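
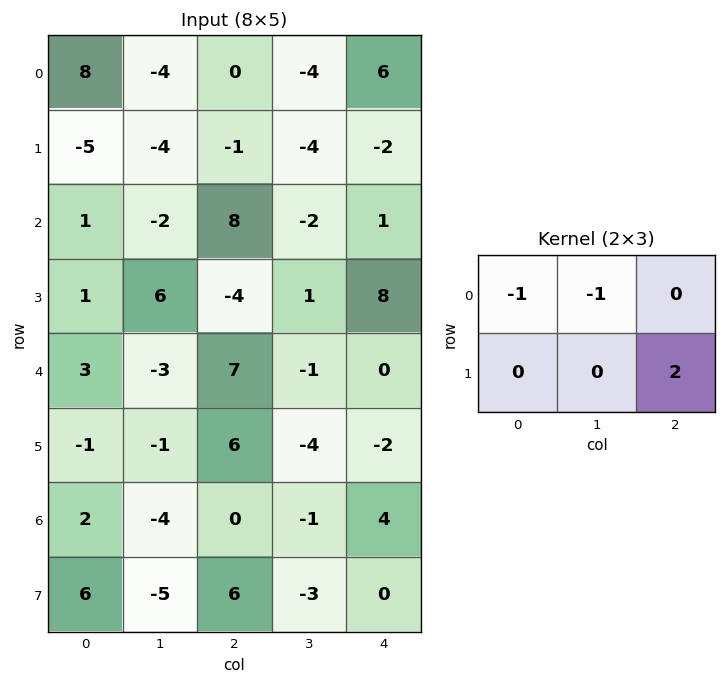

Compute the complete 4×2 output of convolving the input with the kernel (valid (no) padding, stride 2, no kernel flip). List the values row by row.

-6 0
-7 10
12 -10
14 1

Output[0,0]: The receptive field on the input at this output position is [8 -4 0 / -5 -4 -1]. Elementwise product with the kernel and sum: 8·-1 + -4·-1 + -1·2.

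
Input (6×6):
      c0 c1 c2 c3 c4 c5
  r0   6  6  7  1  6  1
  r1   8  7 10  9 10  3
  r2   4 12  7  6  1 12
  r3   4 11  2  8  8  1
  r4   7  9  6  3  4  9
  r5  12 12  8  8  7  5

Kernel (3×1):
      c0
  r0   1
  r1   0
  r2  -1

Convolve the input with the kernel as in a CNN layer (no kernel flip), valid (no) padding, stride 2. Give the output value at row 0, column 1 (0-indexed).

0

The receptive field on the input at this output position is [7 / 10 / 7]. Elementwise product with the kernel and sum: 7·1 + 7·-1.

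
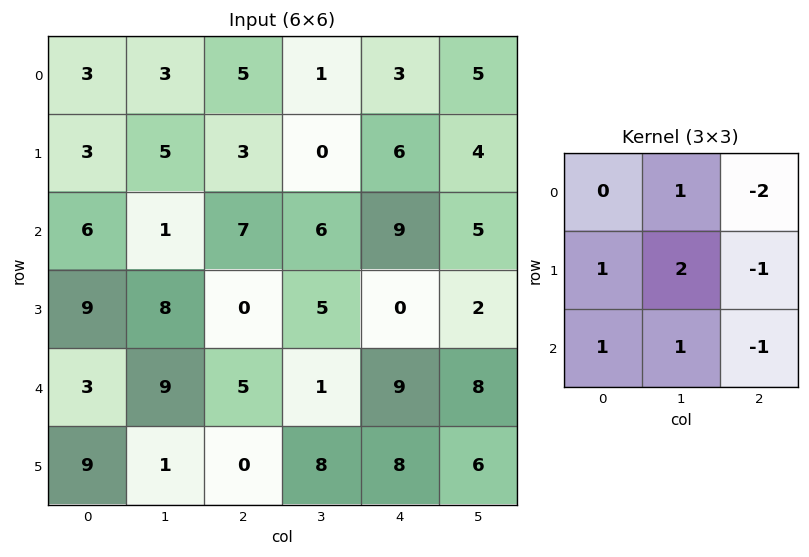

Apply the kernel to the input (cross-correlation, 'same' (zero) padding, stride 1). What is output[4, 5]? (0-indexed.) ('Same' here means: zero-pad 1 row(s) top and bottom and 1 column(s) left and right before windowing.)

41

The receptive field on the zero-padded input at this output position is [0 2 0 / 9 8 0 / 8 6 0]. Elementwise product with the kernel and sum: 2·1 + 0·-2 + 9·1 + 8·2 + 0·-1 + 8·1 + 6·1 + 0·-1.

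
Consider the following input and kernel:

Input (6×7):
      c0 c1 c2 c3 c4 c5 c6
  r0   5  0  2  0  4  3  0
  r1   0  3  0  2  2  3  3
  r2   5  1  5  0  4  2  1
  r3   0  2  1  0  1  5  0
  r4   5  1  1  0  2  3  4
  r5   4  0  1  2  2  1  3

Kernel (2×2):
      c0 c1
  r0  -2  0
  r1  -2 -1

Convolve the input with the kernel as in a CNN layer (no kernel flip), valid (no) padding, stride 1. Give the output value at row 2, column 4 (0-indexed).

-15

The receptive field on the input at this output position is [4 2 / 1 5]. Elementwise product with the kernel and sum: 4·-2 + 1·-2 + 5·-1.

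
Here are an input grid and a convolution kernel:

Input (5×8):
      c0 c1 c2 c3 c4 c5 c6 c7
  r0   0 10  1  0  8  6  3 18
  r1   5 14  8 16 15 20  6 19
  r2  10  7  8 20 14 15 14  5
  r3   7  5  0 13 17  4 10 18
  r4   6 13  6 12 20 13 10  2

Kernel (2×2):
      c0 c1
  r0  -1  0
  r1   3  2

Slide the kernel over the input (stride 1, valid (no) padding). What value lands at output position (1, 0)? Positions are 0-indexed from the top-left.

39

The receptive field on the input at this output position is [5 14 / 10 7]. Elementwise product with the kernel and sum: 5·-1 + 10·3 + 7·2.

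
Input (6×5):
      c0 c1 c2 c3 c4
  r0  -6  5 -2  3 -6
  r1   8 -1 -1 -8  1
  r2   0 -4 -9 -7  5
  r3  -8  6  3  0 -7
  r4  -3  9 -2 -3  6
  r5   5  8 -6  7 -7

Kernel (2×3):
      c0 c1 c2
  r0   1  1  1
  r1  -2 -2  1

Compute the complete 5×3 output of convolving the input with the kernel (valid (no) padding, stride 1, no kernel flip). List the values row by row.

-18 2 14
5 9 29
-6 -38 -24
-13 -8 12
-28 7 -8

Output[0,0]: The receptive field on the input at this output position is [-6 5 -2 / 8 -1 -1]. Elementwise product with the kernel and sum: -6·1 + 5·1 + -2·1 + 8·-2 + -1·-2 + -1·1.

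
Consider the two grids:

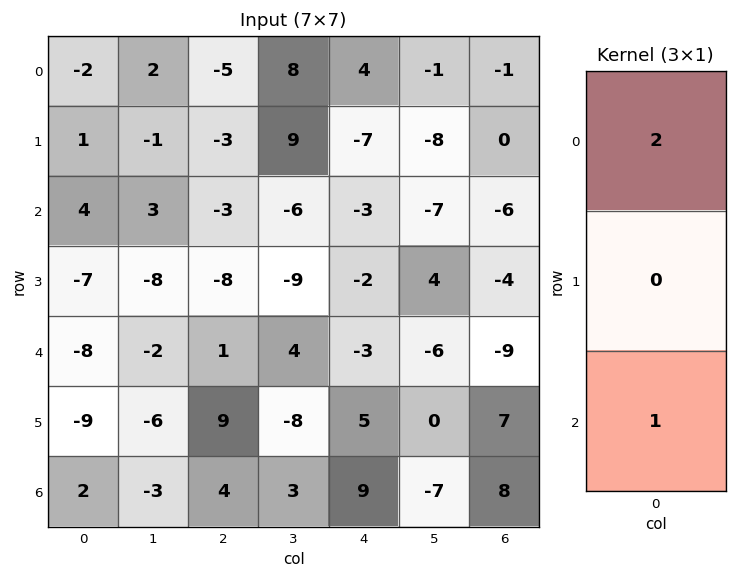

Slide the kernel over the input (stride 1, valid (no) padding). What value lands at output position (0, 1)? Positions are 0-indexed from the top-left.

The receptive field on the input at this output position is [2 / -1 / 3]. Elementwise product with the kernel and sum: 2·2 + 3·1.

7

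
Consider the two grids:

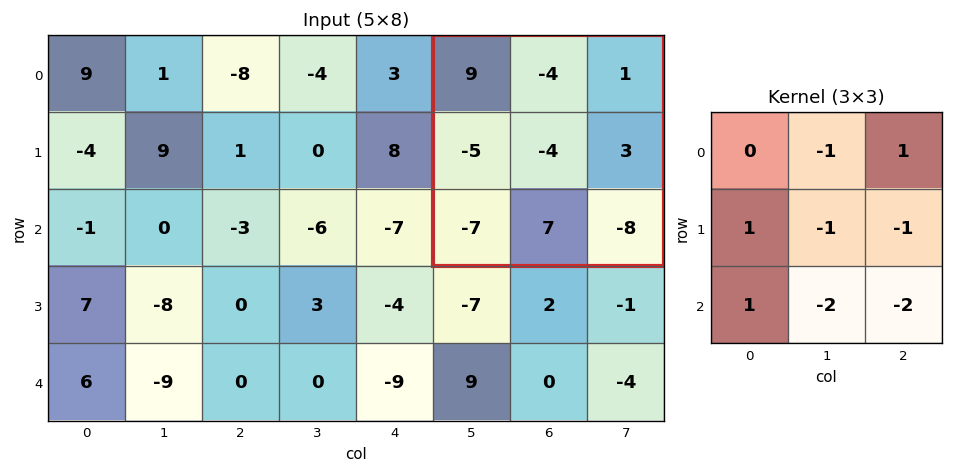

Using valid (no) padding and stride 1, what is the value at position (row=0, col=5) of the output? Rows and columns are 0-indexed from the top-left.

The receptive field on the input at this output position is [9 -4 1 / -5 -4 3 / -7 7 -8]. Elementwise product with the kernel and sum: -4·-1 + 1·1 + -5·1 + -4·-1 + 3·-1 + -7·1 + 7·-2 + -8·-2.

-4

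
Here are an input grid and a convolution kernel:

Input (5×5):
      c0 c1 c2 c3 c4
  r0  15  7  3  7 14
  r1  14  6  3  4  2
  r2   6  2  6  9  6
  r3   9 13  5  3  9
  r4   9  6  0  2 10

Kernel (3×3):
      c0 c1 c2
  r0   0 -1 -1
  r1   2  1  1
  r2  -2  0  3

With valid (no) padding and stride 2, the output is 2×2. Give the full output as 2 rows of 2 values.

Output[0,0]: The receptive field on the input at this output position is [15 7 3 / 14 6 3 / 6 2 6]. Elementwise product with the kernel and sum: 7·-1 + 3·-1 + 14·2 + 6·1 + 3·1 + 6·-2 + 6·3.

33 -3
10 37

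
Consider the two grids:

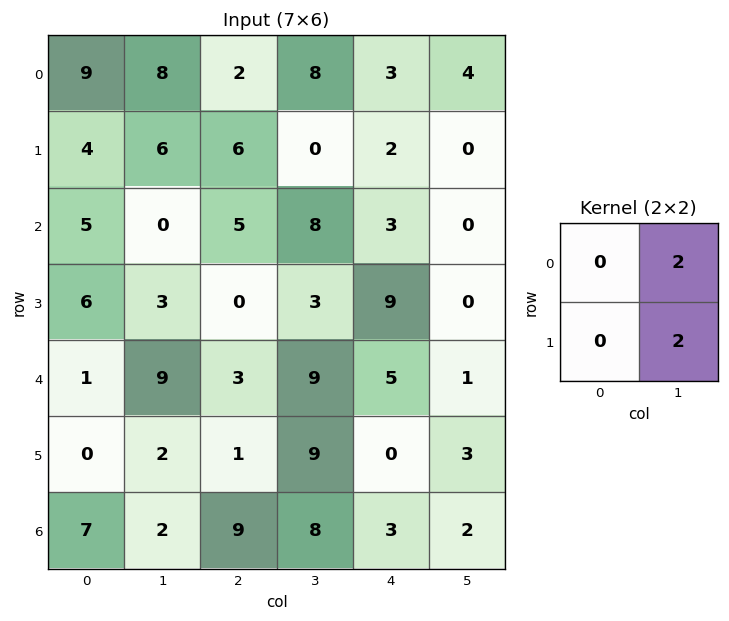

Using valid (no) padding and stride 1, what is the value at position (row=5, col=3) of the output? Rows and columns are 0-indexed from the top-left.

6

The receptive field on the input at this output position is [9 0 / 8 3]. Elementwise product with the kernel and sum: 0·2 + 3·2.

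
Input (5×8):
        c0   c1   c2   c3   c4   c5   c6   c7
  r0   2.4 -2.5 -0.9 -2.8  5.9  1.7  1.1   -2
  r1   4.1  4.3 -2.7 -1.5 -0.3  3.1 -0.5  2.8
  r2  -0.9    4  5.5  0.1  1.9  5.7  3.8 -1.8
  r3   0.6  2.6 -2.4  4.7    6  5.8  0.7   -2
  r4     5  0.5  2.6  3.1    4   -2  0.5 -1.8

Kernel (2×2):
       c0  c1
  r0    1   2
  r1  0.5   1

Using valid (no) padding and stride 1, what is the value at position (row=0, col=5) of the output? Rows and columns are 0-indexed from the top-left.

4.95

The receptive field on the input at this output position is [1.7 1.1 / 3.1 -0.5]. Elementwise product with the kernel and sum: 1.7·1 + 1.1·2 + 3.1·0.5 + -0.5·1.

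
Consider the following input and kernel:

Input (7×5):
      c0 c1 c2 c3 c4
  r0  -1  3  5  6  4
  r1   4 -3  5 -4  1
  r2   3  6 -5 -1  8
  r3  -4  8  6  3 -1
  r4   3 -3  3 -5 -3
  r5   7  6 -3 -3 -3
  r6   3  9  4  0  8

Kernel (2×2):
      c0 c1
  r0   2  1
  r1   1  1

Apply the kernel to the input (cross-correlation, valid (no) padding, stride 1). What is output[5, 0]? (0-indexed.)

32

The receptive field on the input at this output position is [7 6 / 3 9]. Elementwise product with the kernel and sum: 7·2 + 6·1 + 3·1 + 9·1.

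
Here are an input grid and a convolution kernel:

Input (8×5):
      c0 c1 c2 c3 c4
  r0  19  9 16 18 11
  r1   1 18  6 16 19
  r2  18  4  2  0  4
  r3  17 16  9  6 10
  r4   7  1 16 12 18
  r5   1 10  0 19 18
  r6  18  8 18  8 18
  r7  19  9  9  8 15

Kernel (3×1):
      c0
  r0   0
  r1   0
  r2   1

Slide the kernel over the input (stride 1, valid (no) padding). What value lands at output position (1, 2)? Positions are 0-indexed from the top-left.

The receptive field on the input at this output position is [6 / 2 / 9]. Elementwise product with the kernel and sum: 9·1.

9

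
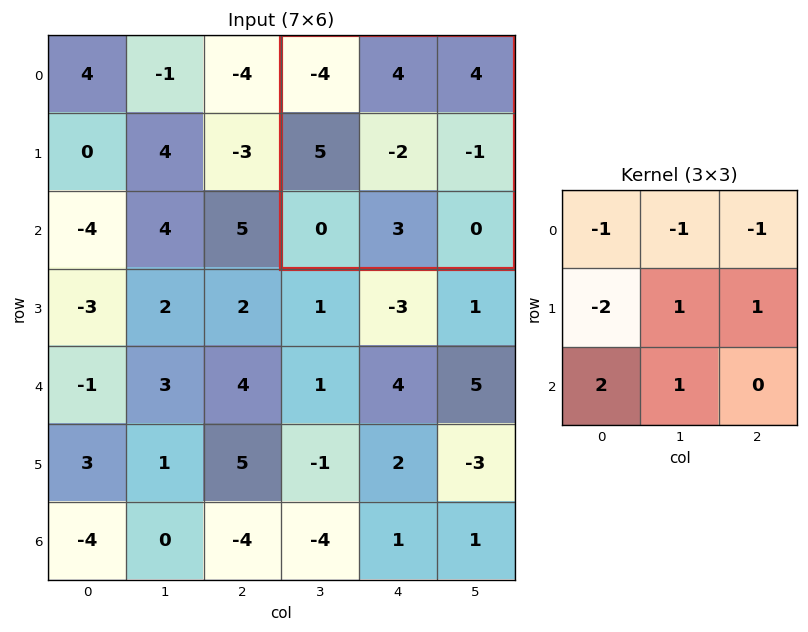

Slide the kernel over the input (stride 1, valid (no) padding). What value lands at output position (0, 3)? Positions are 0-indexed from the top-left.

-14

The receptive field on the input at this output position is [-4 4 4 / 5 -2 -1 / 0 3 0]. Elementwise product with the kernel and sum: -4·-1 + 4·-1 + 4·-1 + 5·-2 + -2·1 + -1·1 + 0·2 + 3·1.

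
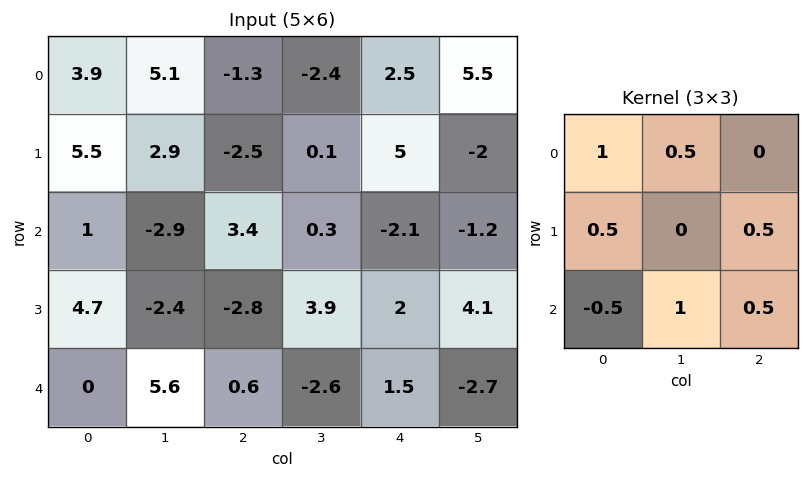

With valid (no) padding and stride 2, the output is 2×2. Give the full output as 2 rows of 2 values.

6.25 -3.7
6.4 1

Output[0,0]: The receptive field on the input at this output position is [3.9 5.1 -1.3 / 5.5 2.9 -2.5 / 1 -2.9 3.4]. Elementwise product with the kernel and sum: 3.9·1 + 5.1·0.5 + 5.5·0.5 + -2.5·0.5 + 1·-0.5 + -2.9·1 + 3.4·0.5.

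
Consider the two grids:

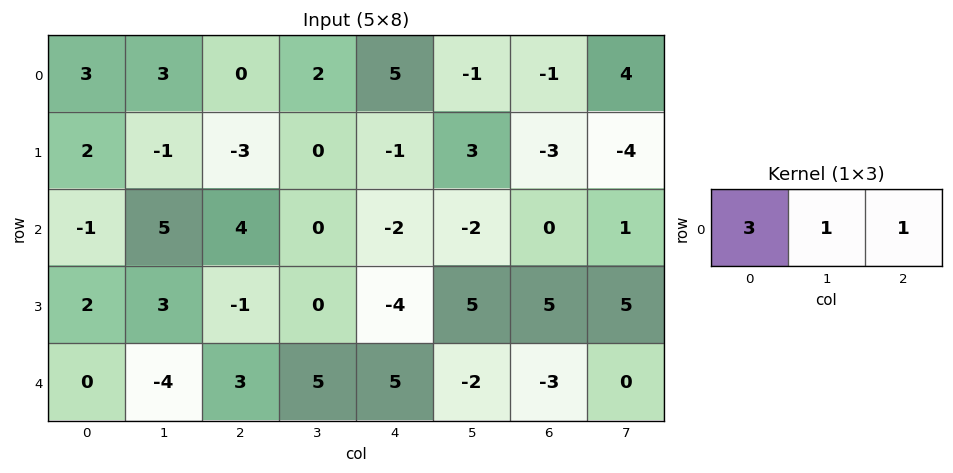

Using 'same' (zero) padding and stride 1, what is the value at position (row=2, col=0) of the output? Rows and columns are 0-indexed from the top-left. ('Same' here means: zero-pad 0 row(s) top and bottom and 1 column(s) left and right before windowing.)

4

The receptive field on the zero-padded input at this output position is [0 -1 5]. Elementwise product with the kernel and sum: 0·3 + -1·1 + 5·1.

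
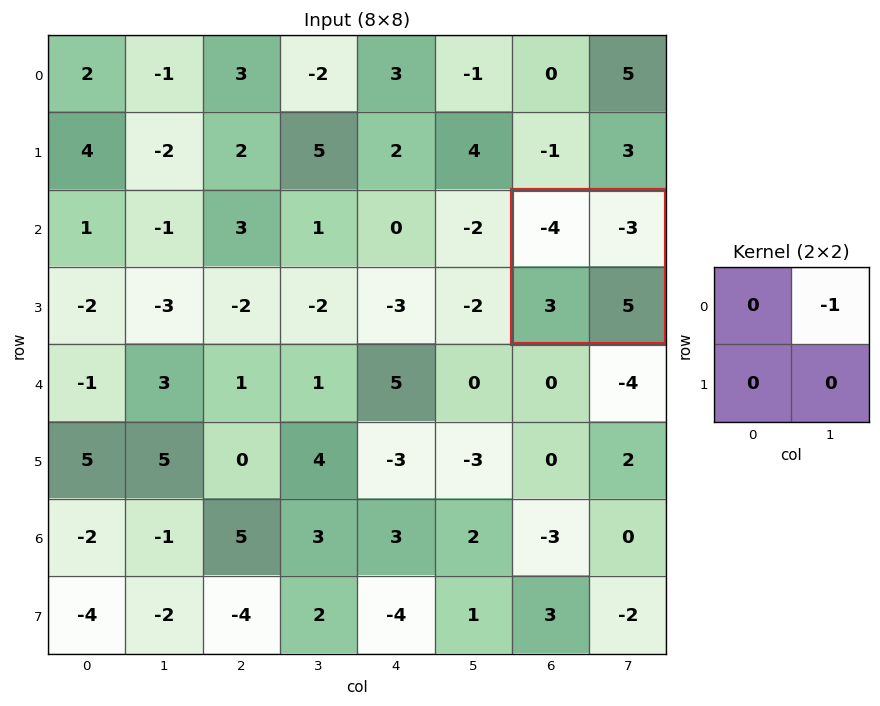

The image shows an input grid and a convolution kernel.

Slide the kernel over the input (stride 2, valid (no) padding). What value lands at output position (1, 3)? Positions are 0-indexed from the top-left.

3

The receptive field on the input at this output position is [-4 -3 / 3 5]. Elementwise product with the kernel and sum: -3·-1.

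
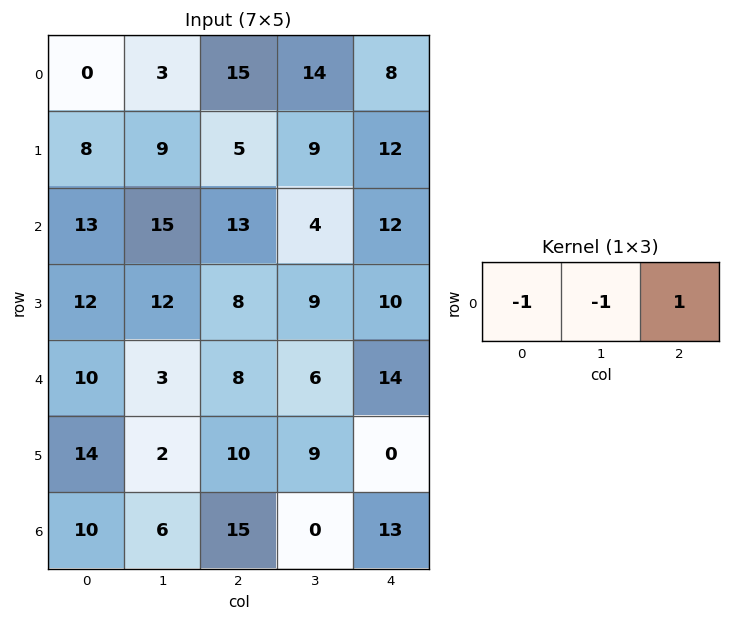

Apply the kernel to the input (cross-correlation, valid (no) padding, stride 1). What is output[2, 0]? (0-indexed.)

The receptive field on the input at this output position is [13 15 13]. Elementwise product with the kernel and sum: 13·-1 + 15·-1 + 13·1.

-15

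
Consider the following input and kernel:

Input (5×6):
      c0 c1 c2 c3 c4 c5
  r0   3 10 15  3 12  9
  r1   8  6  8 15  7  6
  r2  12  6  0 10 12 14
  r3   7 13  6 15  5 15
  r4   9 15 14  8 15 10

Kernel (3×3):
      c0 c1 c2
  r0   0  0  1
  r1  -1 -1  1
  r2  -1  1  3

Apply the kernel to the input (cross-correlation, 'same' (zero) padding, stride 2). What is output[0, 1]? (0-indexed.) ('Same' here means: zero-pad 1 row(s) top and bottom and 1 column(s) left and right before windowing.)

The receptive field on the zero-padded input at this output position is [0 0 0 / 10 15 3 / 6 8 15]. Elementwise product with the kernel and sum: 0·1 + 10·-1 + 15·-1 + 3·1 + 6·-1 + 8·1 + 15·3.

25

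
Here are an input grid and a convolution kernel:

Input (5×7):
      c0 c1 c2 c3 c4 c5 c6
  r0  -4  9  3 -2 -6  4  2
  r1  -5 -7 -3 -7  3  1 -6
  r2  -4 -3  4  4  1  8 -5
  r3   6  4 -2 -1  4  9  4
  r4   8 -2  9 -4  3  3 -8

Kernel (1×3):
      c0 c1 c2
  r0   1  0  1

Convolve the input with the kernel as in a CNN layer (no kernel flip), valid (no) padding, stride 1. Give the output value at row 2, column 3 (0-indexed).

The receptive field on the input at this output position is [4 1 8]. Elementwise product with the kernel and sum: 4·1 + 8·1.

12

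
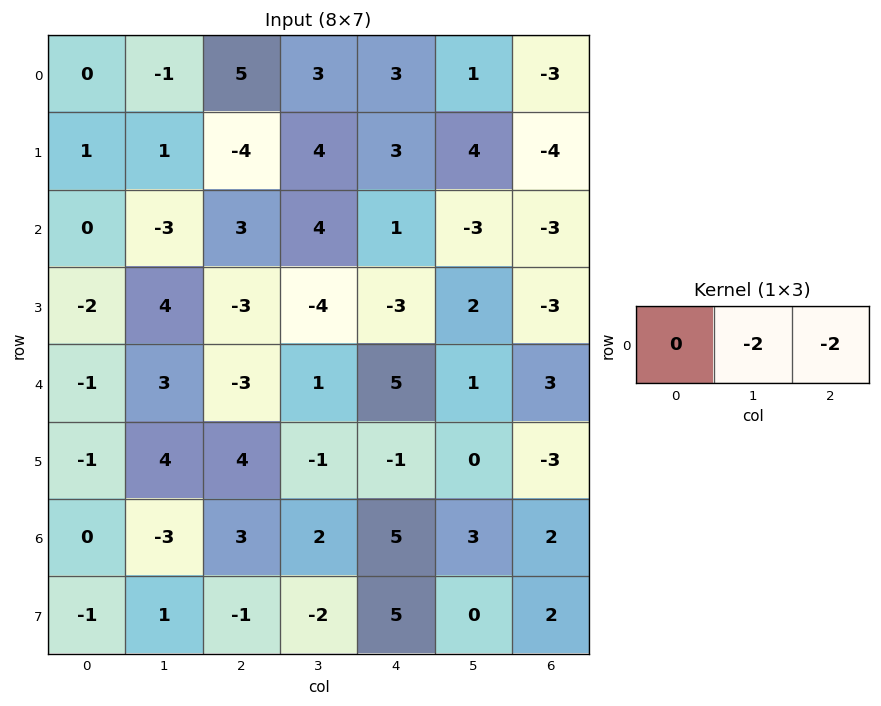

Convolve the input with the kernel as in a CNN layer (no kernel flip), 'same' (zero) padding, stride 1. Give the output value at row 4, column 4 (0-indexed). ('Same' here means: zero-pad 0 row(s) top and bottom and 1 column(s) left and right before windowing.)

-12

The receptive field on the zero-padded input at this output position is [1 5 1]. Elementwise product with the kernel and sum: 5·-2 + 1·-2.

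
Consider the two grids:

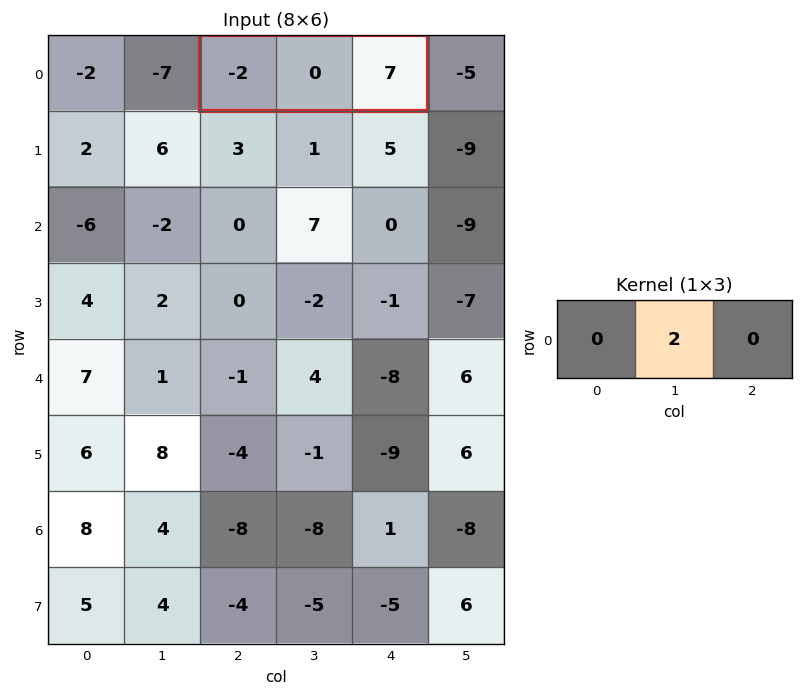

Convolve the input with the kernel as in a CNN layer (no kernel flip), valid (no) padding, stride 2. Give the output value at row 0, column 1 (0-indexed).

0

The receptive field on the input at this output position is [-2 0 7]. Elementwise product with the kernel and sum: 0·2.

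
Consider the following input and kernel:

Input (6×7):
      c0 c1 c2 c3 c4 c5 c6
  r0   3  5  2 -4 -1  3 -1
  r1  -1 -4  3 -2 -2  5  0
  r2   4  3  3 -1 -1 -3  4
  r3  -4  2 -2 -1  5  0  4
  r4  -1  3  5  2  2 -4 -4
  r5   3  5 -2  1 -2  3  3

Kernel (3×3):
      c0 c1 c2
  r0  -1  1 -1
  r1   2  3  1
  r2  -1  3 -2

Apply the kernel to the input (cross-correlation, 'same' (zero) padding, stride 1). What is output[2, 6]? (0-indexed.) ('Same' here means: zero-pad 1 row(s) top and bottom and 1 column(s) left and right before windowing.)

The receptive field on the zero-padded input at this output position is [5 0 0 / -3 4 0 / 0 4 0]. Elementwise product with the kernel and sum: 5·-1 + 0·1 + 0·-1 + -3·2 + 4·3 + 0·1 + 0·-1 + 4·3 + 0·-2.

13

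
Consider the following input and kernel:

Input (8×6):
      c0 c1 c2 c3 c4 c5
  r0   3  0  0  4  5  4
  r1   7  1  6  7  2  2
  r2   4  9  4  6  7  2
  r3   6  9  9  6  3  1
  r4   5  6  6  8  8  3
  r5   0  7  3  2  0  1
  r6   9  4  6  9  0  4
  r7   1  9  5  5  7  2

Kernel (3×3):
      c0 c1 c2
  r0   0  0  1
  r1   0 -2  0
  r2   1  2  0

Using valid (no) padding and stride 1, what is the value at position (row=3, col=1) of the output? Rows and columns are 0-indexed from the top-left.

The receptive field on the input at this output position is [9 9 6 / 6 6 8 / 7 3 2]. Elementwise product with the kernel and sum: 6·1 + 6·-2 + 7·1 + 3·2.

7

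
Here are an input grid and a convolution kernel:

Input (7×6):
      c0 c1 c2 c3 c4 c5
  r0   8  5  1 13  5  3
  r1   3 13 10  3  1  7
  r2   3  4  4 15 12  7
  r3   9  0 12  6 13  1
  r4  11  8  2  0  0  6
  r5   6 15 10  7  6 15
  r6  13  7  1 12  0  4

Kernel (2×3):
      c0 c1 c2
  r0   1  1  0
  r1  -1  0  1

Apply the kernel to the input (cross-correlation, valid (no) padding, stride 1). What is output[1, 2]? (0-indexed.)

21

The receptive field on the input at this output position is [10 3 1 / 4 15 12]. Elementwise product with the kernel and sum: 10·1 + 3·1 + 4·-1 + 12·1.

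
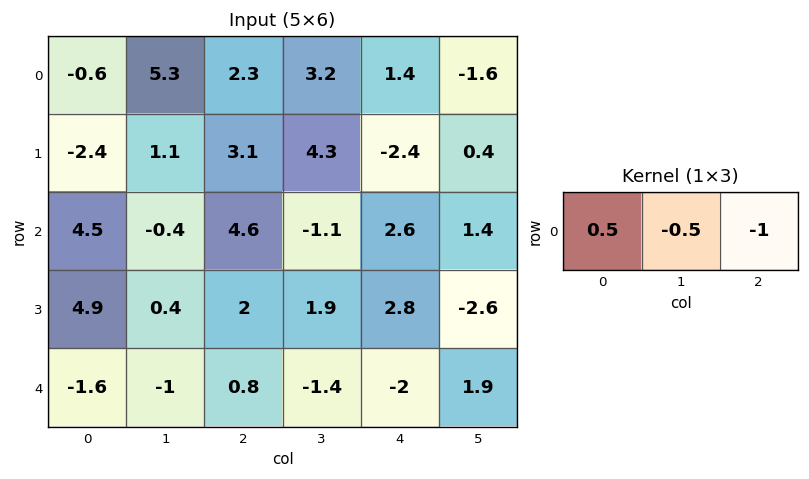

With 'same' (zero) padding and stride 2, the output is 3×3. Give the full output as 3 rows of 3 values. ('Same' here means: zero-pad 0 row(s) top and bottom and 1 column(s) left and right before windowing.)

Output[0,0]: The receptive field on the zero-padded input at this output position is [0 -0.6 5.3]. Elementwise product with the kernel and sum: 0·0.5 + -0.6·-0.5 + 5.3·-1.

-5 -1.7 2.5
-1.85 -1.4 -3.25
1.8 0.5 -1.6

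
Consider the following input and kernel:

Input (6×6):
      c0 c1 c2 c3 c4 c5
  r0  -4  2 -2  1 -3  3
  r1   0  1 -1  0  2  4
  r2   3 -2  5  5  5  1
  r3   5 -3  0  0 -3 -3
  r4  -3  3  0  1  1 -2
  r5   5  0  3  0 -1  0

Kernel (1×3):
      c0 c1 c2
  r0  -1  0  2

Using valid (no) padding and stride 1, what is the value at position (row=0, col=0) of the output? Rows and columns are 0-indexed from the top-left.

The receptive field on the input at this output position is [-4 2 -2]. Elementwise product with the kernel and sum: -4·-1 + -2·2.

0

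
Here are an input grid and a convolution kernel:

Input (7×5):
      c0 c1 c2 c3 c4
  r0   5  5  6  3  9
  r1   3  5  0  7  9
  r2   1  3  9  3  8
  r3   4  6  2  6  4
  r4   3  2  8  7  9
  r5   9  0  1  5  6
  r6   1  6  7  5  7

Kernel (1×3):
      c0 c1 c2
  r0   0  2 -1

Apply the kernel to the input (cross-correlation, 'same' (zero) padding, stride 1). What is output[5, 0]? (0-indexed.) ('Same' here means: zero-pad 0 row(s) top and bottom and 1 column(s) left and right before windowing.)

18

The receptive field on the zero-padded input at this output position is [0 9 0]. Elementwise product with the kernel and sum: 9·2 + 0·-1.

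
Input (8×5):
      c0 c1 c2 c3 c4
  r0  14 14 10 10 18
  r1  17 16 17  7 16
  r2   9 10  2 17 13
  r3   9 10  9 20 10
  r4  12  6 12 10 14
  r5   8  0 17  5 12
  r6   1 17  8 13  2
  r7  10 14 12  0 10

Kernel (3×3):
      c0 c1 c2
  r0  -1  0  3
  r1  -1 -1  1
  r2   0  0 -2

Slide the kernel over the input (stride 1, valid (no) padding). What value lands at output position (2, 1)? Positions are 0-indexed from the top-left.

22

The receptive field on the input at this output position is [10 2 17 / 10 9 20 / 6 12 10]. Elementwise product with the kernel and sum: 10·-1 + 17·3 + 10·-1 + 9·-1 + 20·1 + 10·-2.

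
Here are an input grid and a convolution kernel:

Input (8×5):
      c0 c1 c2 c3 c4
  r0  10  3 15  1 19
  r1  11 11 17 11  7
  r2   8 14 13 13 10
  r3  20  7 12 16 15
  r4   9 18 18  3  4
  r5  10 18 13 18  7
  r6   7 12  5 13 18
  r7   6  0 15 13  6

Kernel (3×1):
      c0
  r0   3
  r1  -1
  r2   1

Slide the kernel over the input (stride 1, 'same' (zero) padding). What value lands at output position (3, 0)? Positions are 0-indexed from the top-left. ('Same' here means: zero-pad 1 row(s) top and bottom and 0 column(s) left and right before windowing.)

The receptive field on the zero-padded input at this output position is [8 / 20 / 9]. Elementwise product with the kernel and sum: 8·3 + 20·-1 + 9·1.

13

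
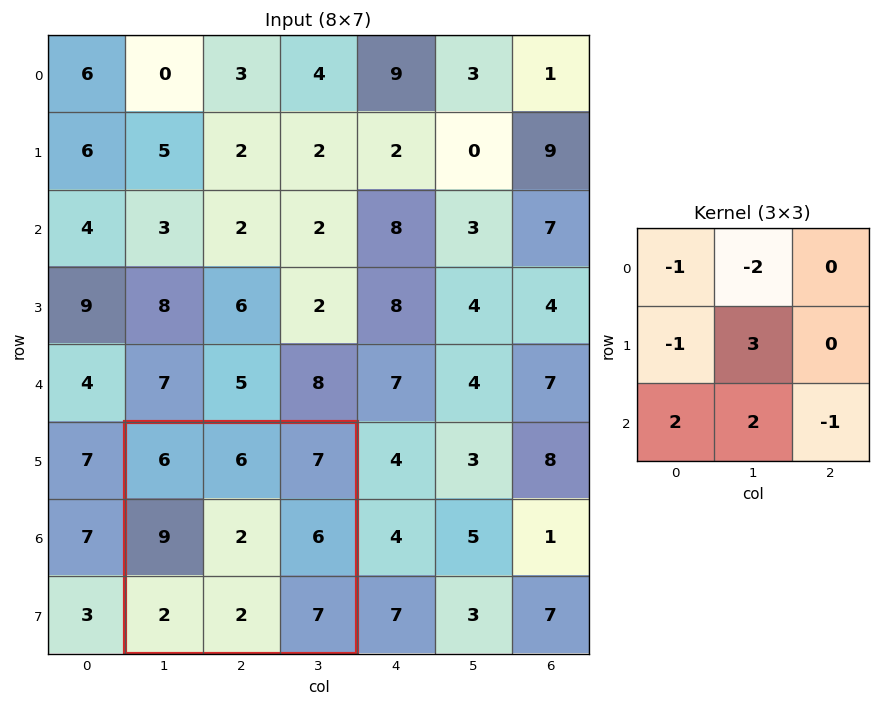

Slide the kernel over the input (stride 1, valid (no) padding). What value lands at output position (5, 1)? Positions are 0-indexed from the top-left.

-20

The receptive field on the input at this output position is [6 6 7 / 9 2 6 / 2 2 7]. Elementwise product with the kernel and sum: 6·-1 + 6·-2 + 9·-1 + 2·3 + 2·2 + 2·2 + 7·-1.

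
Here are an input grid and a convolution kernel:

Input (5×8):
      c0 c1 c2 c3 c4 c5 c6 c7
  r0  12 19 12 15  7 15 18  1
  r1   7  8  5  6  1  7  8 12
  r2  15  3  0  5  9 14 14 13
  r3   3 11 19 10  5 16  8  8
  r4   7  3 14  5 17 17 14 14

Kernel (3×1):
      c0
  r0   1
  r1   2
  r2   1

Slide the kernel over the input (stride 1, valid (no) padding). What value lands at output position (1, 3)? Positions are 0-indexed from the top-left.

26

The receptive field on the input at this output position is [6 / 5 / 10]. Elementwise product with the kernel and sum: 6·1 + 5·2 + 10·1.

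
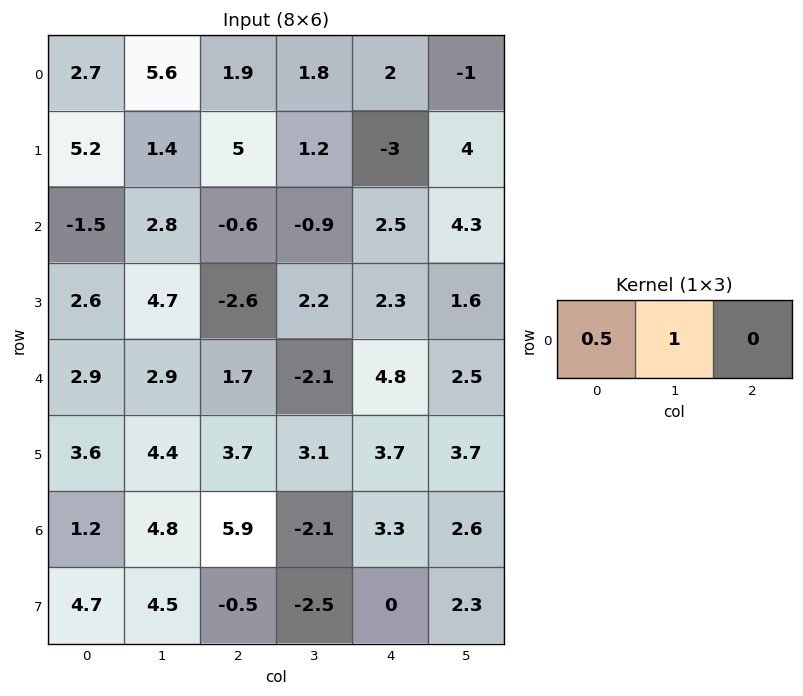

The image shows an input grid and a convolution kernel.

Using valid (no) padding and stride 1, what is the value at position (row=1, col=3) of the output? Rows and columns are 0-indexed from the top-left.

-2.4

The receptive field on the input at this output position is [1.2 -3 4]. Elementwise product with the kernel and sum: 1.2·0.5 + -3·1.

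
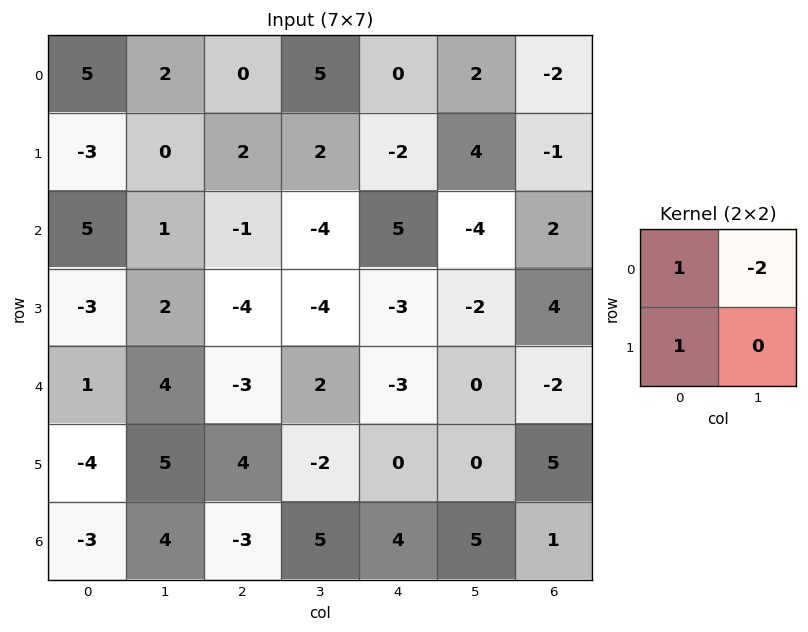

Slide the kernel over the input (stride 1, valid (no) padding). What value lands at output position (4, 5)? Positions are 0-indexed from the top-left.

The receptive field on the input at this output position is [0 -2 / 0 5]. Elementwise product with the kernel and sum: 0·1 + -2·-2 + 0·1.

4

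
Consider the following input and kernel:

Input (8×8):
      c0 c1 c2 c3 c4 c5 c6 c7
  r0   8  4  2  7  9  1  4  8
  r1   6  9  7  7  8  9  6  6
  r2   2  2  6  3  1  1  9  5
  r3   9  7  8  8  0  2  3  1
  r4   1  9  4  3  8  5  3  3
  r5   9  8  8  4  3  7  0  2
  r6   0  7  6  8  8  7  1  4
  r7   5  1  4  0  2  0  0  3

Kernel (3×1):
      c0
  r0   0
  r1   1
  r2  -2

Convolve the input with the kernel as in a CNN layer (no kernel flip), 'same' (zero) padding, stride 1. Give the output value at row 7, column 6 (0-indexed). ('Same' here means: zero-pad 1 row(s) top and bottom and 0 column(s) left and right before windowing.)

The receptive field on the zero-padded input at this output position is [1 / 0 / 0]. Elementwise product with the kernel and sum: 0·1 + 0·-2.

0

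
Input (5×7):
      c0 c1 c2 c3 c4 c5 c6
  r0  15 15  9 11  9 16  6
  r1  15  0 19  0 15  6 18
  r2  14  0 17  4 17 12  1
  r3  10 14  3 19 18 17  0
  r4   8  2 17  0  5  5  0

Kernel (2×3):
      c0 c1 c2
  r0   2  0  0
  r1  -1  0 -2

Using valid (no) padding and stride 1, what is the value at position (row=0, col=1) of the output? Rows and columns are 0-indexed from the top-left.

The receptive field on the input at this output position is [15 9 11 / 0 19 0]. Elementwise product with the kernel and sum: 15·2 + 0·-1 + 0·-2.

30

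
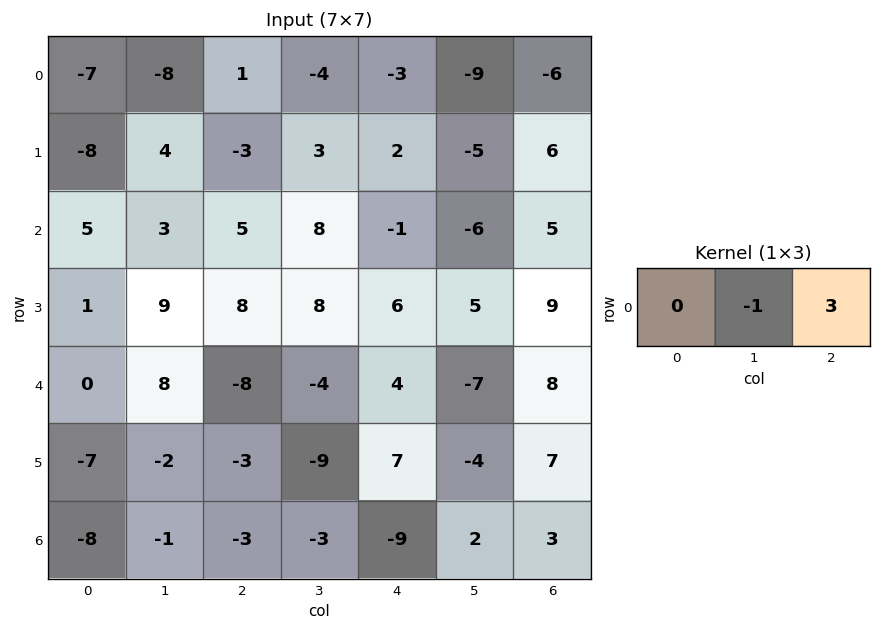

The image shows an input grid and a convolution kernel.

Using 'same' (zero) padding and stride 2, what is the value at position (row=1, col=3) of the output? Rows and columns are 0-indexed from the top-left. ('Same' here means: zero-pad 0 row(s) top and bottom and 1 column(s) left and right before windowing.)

-5

The receptive field on the zero-padded input at this output position is [-6 5 0]. Elementwise product with the kernel and sum: 5·-1 + 0·3.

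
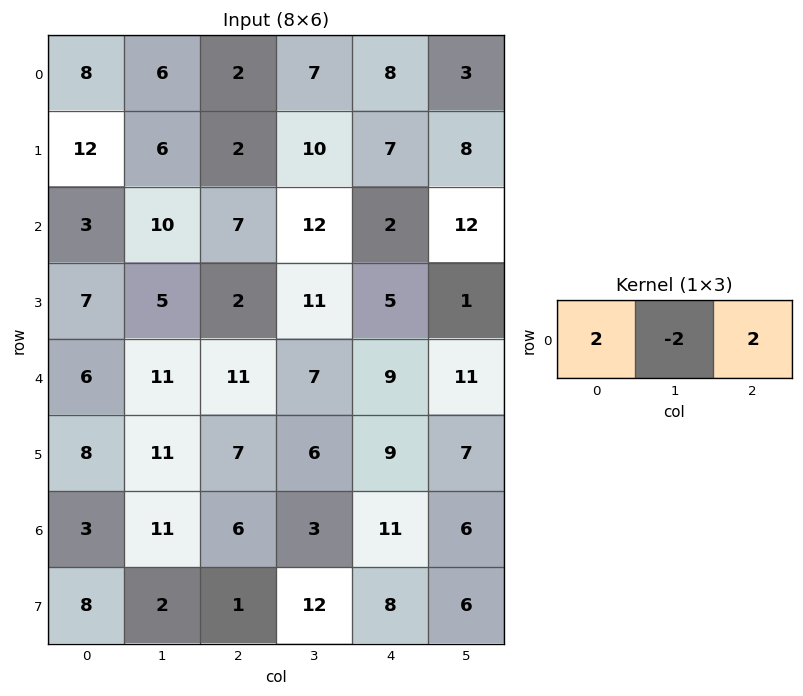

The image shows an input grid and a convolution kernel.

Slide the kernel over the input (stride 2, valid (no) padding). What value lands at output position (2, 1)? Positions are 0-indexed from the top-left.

26

The receptive field on the input at this output position is [11 7 9]. Elementwise product with the kernel and sum: 11·2 + 7·-2 + 9·2.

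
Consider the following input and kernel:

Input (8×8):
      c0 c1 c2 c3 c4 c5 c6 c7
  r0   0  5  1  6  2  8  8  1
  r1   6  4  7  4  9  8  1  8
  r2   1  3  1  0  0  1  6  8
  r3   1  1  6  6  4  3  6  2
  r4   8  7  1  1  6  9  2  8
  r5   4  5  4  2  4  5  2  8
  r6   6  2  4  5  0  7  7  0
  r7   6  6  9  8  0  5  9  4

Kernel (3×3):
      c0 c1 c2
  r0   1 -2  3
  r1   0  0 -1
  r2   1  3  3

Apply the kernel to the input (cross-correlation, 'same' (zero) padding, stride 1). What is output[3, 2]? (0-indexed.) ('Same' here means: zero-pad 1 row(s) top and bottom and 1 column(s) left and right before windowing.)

The receptive field on the zero-padded input at this output position is [3 1 0 / 1 6 6 / 7 1 1]. Elementwise product with the kernel and sum: 3·1 + 1·-2 + 0·3 + 6·-1 + 7·1 + 1·3 + 1·3.

8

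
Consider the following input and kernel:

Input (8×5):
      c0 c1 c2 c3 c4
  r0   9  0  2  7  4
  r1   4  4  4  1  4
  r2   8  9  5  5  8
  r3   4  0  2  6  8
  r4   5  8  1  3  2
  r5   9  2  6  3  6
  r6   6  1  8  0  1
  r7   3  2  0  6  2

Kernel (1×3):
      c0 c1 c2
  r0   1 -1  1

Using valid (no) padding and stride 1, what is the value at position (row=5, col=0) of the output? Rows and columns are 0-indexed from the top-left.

The receptive field on the input at this output position is [9 2 6]. Elementwise product with the kernel and sum: 9·1 + 2·-1 + 6·1.

13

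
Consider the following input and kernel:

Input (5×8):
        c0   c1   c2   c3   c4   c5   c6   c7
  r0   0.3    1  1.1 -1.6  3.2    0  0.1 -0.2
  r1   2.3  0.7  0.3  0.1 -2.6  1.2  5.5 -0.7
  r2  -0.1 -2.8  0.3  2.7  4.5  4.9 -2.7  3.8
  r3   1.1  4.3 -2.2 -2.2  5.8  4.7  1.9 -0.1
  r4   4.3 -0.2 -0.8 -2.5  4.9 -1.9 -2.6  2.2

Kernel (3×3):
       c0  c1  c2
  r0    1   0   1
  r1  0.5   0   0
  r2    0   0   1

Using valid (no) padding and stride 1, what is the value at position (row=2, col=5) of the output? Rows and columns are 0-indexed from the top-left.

The receptive field on the input at this output position is [4.9 -2.7 3.8 / 4.7 1.9 -0.1 / -1.9 -2.6 2.2]. Elementwise product with the kernel and sum: 4.9·1 + 3.8·1 + 4.7·0.5 + 2.2·1.

13.25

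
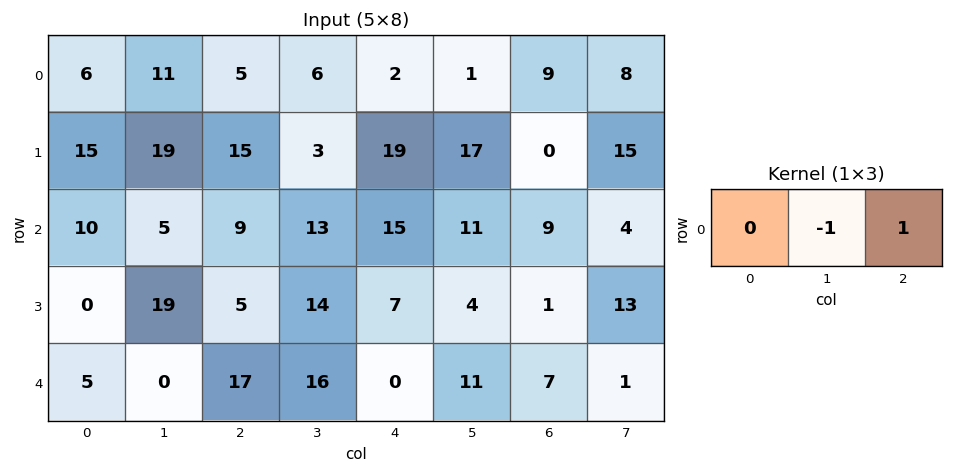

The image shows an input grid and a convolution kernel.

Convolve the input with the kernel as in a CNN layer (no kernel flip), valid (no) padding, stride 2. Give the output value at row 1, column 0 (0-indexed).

4

The receptive field on the input at this output position is [10 5 9]. Elementwise product with the kernel and sum: 5·-1 + 9·1.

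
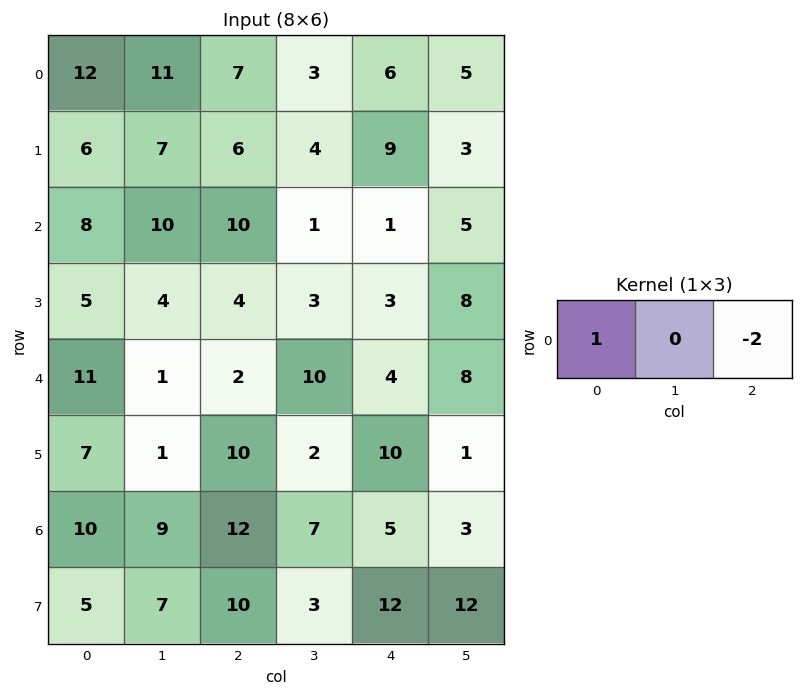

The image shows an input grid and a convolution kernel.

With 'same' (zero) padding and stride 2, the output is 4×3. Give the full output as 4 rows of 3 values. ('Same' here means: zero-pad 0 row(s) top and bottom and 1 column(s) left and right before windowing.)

-22 5 -7
-20 8 -9
-2 -19 -6
-18 -5 1

Output[0,0]: The receptive field on the zero-padded input at this output position is [0 12 11]. Elementwise product with the kernel and sum: 0·1 + 11·-2.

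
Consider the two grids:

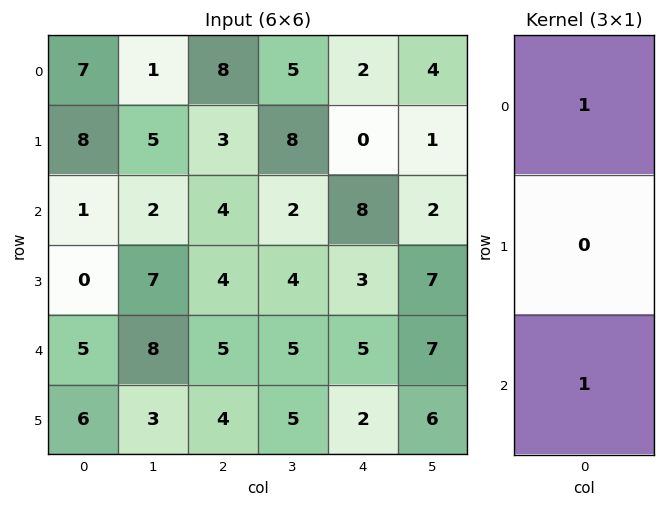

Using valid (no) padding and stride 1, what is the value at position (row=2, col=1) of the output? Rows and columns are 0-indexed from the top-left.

10

The receptive field on the input at this output position is [2 / 7 / 8]. Elementwise product with the kernel and sum: 2·1 + 8·1.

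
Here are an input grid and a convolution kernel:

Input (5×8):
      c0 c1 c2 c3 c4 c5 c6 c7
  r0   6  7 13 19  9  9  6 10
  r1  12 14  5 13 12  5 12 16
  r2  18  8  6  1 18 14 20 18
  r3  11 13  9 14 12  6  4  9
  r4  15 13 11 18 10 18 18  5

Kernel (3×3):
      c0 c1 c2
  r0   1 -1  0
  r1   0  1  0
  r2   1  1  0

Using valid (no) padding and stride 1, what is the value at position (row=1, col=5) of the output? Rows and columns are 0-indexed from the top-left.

The receptive field on the input at this output position is [5 12 16 / 14 20 18 / 6 4 9]. Elementwise product with the kernel and sum: 5·1 + 12·-1 + 20·1 + 6·1 + 4·1.

23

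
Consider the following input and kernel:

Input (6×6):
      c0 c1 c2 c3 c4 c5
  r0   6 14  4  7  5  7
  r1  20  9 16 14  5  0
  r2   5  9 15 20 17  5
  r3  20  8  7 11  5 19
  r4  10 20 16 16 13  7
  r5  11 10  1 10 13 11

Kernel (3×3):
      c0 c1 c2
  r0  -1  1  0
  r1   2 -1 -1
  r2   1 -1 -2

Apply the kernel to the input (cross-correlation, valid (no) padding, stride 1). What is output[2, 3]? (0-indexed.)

-16

The receptive field on the input at this output position is [20 17 5 / 11 5 19 / 16 13 7]. Elementwise product with the kernel and sum: 20·-1 + 17·1 + 11·2 + 5·-1 + 19·-1 + 16·1 + 13·-1 + 7·-2.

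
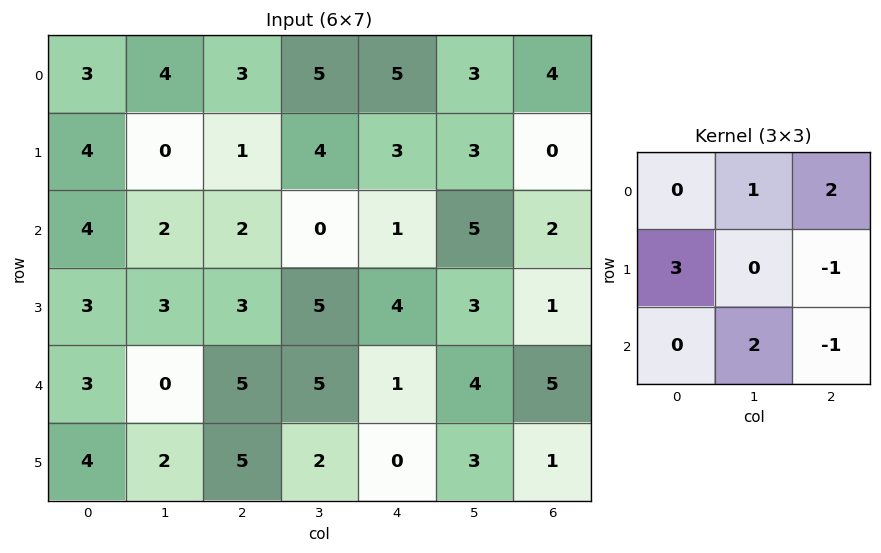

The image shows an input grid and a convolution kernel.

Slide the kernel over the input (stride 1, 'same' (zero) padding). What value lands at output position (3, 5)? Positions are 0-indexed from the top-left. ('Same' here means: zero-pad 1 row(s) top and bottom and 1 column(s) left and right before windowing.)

23

The receptive field on the zero-padded input at this output position is [1 5 2 / 4 3 1 / 1 4 5]. Elementwise product with the kernel and sum: 5·1 + 2·2 + 4·3 + 1·-1 + 4·2 + 5·-1.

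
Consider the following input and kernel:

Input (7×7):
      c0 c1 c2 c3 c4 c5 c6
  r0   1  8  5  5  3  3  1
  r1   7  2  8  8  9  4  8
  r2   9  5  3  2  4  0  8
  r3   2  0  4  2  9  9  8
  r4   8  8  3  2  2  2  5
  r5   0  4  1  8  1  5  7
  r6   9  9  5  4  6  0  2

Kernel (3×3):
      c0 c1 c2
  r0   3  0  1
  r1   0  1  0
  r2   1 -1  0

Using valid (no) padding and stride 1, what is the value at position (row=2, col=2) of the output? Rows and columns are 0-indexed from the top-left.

The receptive field on the input at this output position is [3 2 4 / 4 2 9 / 3 2 2]. Elementwise product with the kernel and sum: 3·3 + 4·1 + 2·1 + 3·1 + 2·-1.

16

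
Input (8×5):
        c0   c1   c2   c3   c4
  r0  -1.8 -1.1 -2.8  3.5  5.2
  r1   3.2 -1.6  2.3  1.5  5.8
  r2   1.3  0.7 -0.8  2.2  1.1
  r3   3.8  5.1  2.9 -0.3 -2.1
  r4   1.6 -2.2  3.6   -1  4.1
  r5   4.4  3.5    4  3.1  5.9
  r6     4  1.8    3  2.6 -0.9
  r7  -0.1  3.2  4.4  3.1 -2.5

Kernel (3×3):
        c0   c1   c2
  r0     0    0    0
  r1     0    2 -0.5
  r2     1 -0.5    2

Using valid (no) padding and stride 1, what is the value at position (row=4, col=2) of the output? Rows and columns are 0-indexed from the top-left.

3.15

The receptive field on the input at this output position is [3.6 -1 4.1 / 4 3.1 5.9 / 3 2.6 -0.9]. Elementwise product with the kernel and sum: 3.1·2 + 5.9·-0.5 + 3·1 + 2.6·-0.5 + -0.9·2.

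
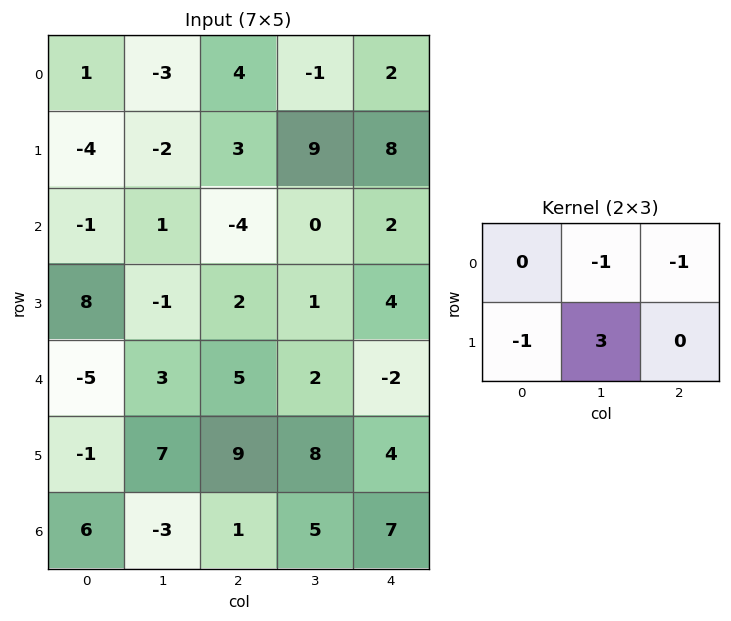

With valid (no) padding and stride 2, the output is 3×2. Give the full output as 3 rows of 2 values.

Output[0,0]: The receptive field on the input at this output position is [1 -3 4 / -4 -2 3]. Elementwise product with the kernel and sum: -3·-1 + 4·-1 + -4·-1 + -2·3.

-3 23
-8 -1
14 15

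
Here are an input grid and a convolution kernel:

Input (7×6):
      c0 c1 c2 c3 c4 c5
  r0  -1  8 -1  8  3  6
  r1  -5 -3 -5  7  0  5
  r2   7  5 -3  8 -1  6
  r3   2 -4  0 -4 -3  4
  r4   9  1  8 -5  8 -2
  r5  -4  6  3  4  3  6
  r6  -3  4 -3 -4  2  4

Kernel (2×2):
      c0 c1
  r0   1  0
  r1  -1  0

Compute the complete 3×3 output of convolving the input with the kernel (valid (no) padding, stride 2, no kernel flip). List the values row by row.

Output[0,0]: The receptive field on the input at this output position is [-1 8 / -5 -3]. Elementwise product with the kernel and sum: -1·1 + -5·-1.
Output[0,1]: The receptive field on the input at this output position is [-1 8 / -5 7]. Elementwise product with the kernel and sum: -1·1 + -5·-1.

4 4 3
5 -3 2
13 5 5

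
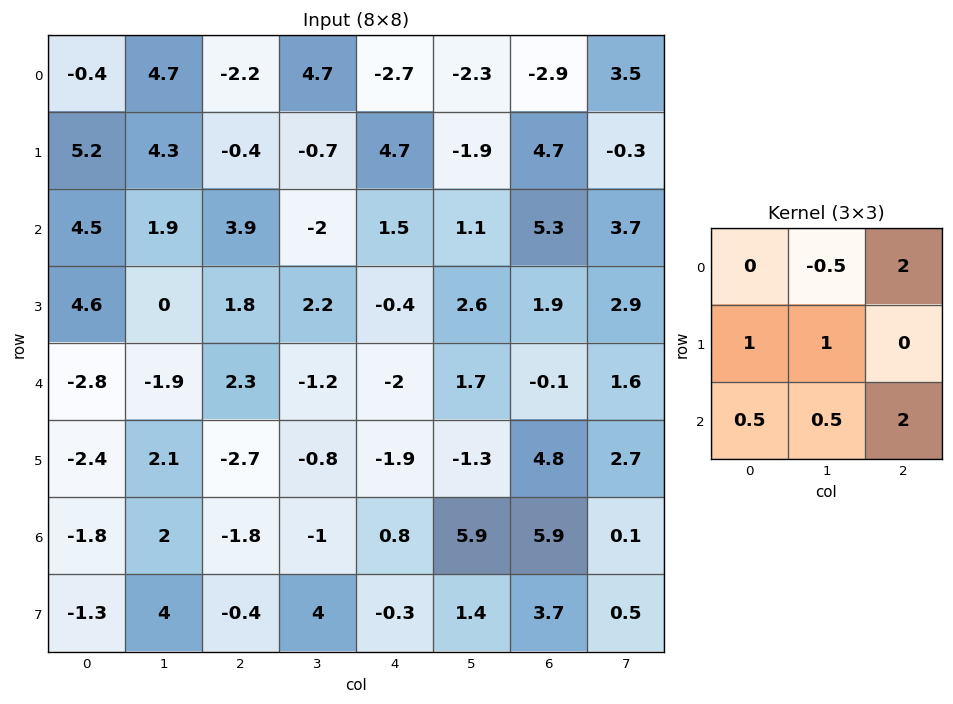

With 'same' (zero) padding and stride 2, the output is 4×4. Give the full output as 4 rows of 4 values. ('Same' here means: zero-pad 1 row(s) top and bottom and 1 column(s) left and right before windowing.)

10.8 3.05 0.2 -4.4
12.8 9.9 -0.55 11.5
-2.1 2 -1.75 13.6
10.95 9.75 2.8 18.35

Output[0,0]: The receptive field on the zero-padded input at this output position is [0 0 0 / 0 -0.4 4.7 / 0 5.2 4.3]. Elementwise product with the kernel and sum: 0·-0.5 + 0·2 + 0·1 + -0.4·1 + 0·0.5 + 5.2·0.5 + 4.3·2.
Output[0,1]: The receptive field on the zero-padded input at this output position is [0 0 0 / 4.7 -2.2 4.7 / 4.3 -0.4 -0.7]. Elementwise product with the kernel and sum: 0·-0.5 + 0·2 + 4.7·1 + -2.2·1 + 4.3·0.5 + -0.4·0.5 + -0.7·2.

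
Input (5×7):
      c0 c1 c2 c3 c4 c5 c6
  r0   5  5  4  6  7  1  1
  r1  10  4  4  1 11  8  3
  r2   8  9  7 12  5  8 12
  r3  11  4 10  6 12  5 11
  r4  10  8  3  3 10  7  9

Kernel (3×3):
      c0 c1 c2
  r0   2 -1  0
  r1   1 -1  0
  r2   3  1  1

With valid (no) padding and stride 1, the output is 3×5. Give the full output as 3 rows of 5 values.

Output[0,0]: The receptive field on the input at this output position is [5 5 4 / 10 4 4 / 8 9 7]. Elementwise product with the kernel and sum: 5·2 + 5·-1 + 10·1 + 4·-1 + 8·3 + 9·1 + 7·1.
Output[0,1]: The receptive field on the input at this output position is [5 4 6 / 4 4 1 / 9 7 12]. Elementwise product with the kernel and sum: 5·2 + 4·-1 + 4·1 + 4·-1 + 9·3 + 7·1 + 12·1.

51 52 43 44 51
62 34 50 33 63
55 35 28 39 55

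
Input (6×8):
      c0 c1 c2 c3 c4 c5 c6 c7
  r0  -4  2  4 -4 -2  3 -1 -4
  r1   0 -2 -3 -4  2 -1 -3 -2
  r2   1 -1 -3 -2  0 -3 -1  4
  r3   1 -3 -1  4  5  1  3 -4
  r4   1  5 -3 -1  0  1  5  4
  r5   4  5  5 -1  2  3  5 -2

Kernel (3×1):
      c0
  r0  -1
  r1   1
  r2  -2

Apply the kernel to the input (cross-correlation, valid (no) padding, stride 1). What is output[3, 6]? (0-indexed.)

The receptive field on the input at this output position is [3 / 5 / 5]. Elementwise product with the kernel and sum: 3·-1 + 5·1 + 5·-2.

-8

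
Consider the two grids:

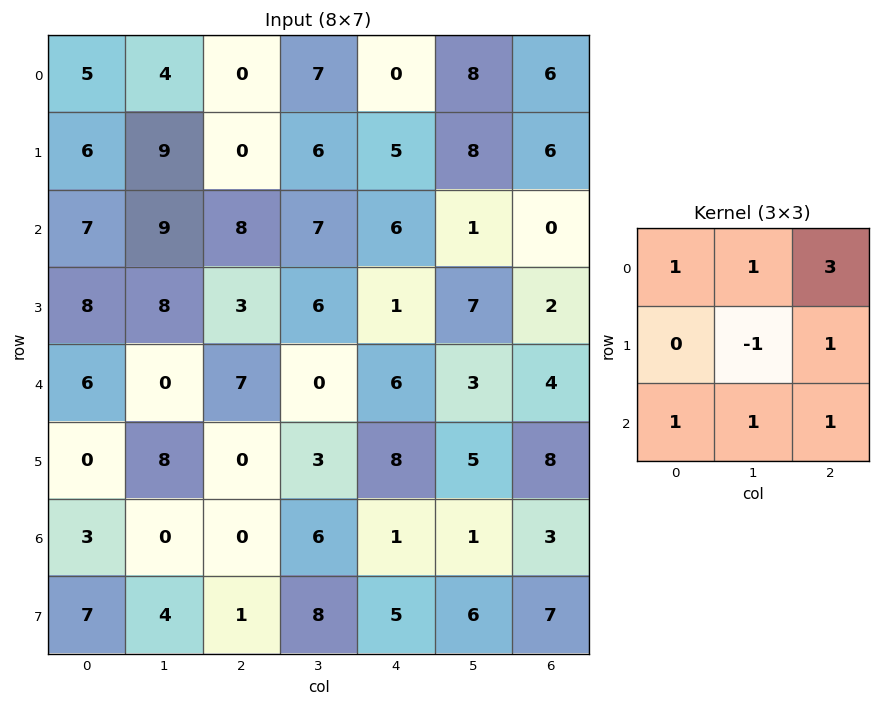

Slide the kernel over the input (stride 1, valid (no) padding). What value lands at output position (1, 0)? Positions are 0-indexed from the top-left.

33

The receptive field on the input at this output position is [6 9 0 / 7 9 8 / 8 8 3]. Elementwise product with the kernel and sum: 6·1 + 9·1 + 0·3 + 9·-1 + 8·1 + 8·1 + 8·1 + 3·1.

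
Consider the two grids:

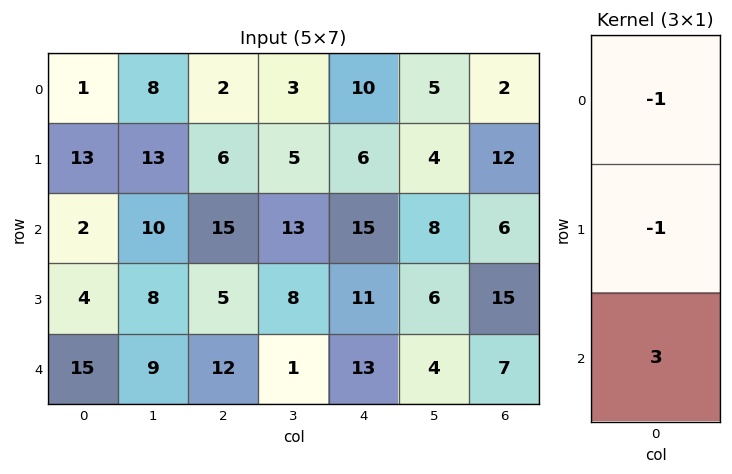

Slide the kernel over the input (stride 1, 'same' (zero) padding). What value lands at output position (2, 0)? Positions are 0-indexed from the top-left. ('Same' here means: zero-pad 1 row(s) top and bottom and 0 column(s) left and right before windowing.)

-3

The receptive field on the zero-padded input at this output position is [13 / 2 / 4]. Elementwise product with the kernel and sum: 13·-1 + 2·-1 + 4·3.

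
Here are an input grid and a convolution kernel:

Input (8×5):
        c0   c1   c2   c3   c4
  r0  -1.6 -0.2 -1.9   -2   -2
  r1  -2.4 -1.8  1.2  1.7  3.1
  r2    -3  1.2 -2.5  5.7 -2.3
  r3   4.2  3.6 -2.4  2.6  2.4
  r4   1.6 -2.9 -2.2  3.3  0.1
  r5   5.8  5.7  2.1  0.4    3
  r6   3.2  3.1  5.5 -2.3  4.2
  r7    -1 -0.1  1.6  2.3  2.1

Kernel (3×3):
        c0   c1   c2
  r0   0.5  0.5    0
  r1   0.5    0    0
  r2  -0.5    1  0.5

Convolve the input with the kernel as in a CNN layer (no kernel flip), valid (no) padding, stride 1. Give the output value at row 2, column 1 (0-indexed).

The receptive field on the input at this output position is [1.2 -2.5 5.7 / 3.6 -2.4 2.6 / -2.9 -2.2 3.3]. Elementwise product with the kernel and sum: 1.2·0.5 + -2.5·0.5 + 3.6·0.5 + -2.9·-0.5 + -2.2·1 + 3.3·0.5.

2.05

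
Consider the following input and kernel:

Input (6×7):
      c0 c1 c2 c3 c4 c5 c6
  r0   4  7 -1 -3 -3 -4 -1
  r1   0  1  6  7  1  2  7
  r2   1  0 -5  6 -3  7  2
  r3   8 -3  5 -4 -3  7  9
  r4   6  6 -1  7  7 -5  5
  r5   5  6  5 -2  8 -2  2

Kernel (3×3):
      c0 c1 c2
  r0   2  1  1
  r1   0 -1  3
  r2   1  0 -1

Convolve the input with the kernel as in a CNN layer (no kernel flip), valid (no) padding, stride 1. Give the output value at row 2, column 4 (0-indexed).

25

The receptive field on the input at this output position is [-3 7 2 / -3 7 9 / 7 -5 5]. Elementwise product with the kernel and sum: -3·2 + 7·1 + 2·1 + 7·-1 + 9·3 + 7·1 + 5·-1.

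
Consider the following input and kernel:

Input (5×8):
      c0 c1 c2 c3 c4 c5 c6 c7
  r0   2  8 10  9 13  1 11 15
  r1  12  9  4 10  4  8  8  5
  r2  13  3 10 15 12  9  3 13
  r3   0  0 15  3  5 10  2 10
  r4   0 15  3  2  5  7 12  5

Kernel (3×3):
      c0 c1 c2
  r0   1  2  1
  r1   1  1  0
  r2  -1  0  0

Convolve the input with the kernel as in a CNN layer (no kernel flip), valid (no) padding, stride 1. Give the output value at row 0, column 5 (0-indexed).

The receptive field on the input at this output position is [1 11 15 / 8 8 5 / 9 3 13]. Elementwise product with the kernel and sum: 1·1 + 11·2 + 15·1 + 8·1 + 8·1 + 9·-1.

45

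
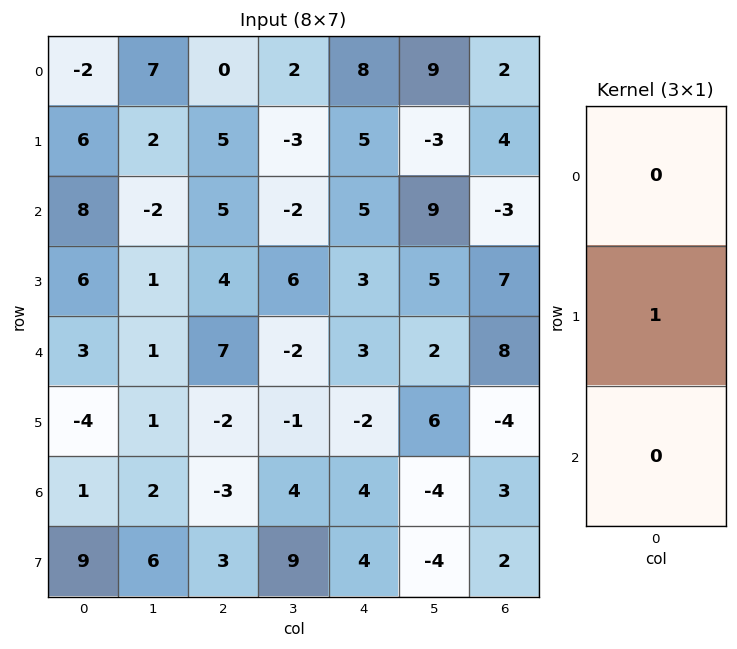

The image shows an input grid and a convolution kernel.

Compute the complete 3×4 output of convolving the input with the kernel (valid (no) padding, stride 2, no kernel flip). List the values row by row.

6 5 5 4
6 4 3 7
-4 -2 -2 -4

Output[0,0]: The receptive field on the input at this output position is [-2 / 6 / 8]. Elementwise product with the kernel and sum: 6·1.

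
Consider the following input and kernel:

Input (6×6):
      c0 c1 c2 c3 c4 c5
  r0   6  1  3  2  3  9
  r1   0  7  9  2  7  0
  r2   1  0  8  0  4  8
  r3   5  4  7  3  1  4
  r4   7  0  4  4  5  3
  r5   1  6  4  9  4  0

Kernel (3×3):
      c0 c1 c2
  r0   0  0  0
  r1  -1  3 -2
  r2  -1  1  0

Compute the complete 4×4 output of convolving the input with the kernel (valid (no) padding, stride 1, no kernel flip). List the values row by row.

Output[0,0]: The receptive field on the input at this output position is [6 1 3 / 0 7 9 / 1 0 8]. Elementwise product with the kernel and sum: 0·-1 + 7·3 + 9·-2 + 1·-1 + 0·1.

2 24 -25 23
-18 27 -20 -6
-14 15 0 -7
-10 2 3 0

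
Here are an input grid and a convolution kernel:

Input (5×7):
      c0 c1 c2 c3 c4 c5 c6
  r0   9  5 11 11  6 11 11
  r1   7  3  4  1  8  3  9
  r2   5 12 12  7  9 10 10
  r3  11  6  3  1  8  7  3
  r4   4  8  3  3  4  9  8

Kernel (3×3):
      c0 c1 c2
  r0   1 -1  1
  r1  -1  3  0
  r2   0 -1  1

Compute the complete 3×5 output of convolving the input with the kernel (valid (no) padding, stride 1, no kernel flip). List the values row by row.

Output[0,0]: The receptive field on the input at this output position is [9 5 11 / 7 3 4 / 5 12 12]. Elementwise product with the kernel and sum: 9·1 + 5·-1 + 11·1 + 7·-1 + 3·3 + 12·-1 + 12·1.
Output[0,1]: The receptive field on the input at this output position is [5 11 11 / 3 4 1 / 12 12 7]. Elementwise product with the kernel and sum: 5·1 + 11·-1 + 11·1 + 3·-1 + 4·3 + 12·-1 + 7·1.

17 9 7 40 7
36 22 27 15 31
7 10 15 36 21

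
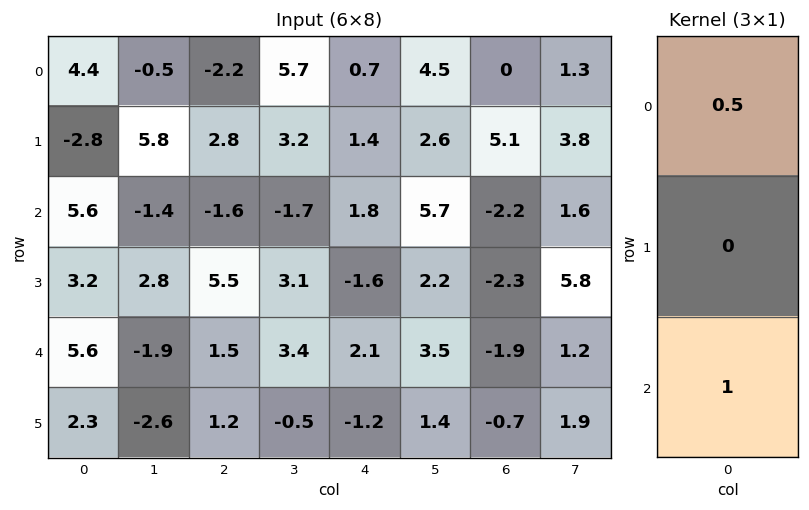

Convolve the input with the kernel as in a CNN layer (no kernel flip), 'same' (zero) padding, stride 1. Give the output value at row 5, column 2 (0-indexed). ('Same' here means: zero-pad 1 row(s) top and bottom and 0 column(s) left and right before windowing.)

0.75

The receptive field on the zero-padded input at this output position is [1.5 / 1.2 / 0]. Elementwise product with the kernel and sum: 1.5·0.5 + 0·1.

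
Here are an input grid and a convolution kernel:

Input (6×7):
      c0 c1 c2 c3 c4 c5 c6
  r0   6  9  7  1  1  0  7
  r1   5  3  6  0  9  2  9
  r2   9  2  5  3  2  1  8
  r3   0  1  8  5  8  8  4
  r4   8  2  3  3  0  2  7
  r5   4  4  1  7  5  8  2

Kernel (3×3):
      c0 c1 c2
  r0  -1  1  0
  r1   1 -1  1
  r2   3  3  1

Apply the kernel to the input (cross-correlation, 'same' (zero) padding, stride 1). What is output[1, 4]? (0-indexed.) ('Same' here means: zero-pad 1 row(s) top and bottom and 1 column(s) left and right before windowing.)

9

The receptive field on the zero-padded input at this output position is [1 1 0 / 0 9 2 / 3 2 1]. Elementwise product with the kernel and sum: 1·-1 + 1·1 + 0·1 + 9·-1 + 2·1 + 3·3 + 2·3 + 1·1.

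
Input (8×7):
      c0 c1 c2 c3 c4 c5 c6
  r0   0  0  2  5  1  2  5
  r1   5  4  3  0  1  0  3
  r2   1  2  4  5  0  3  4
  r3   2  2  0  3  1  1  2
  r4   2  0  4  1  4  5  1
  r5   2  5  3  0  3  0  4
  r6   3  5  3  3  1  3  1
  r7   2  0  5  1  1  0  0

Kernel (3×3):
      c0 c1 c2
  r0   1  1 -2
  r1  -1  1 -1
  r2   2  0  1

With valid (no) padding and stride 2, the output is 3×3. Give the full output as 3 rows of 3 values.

-2 9 -7
3 23 2
3 -2 3

Output[0,0]: The receptive field on the input at this output position is [0 0 2 / 5 4 3 / 1 2 4]. Elementwise product with the kernel and sum: 0·1 + 0·1 + 2·-2 + 5·-1 + 4·1 + 3·-1 + 1·2 + 4·1.
Output[0,1]: The receptive field on the input at this output position is [2 5 1 / 3 0 1 / 4 5 0]. Elementwise product with the kernel and sum: 2·1 + 5·1 + 1·-2 + 3·-1 + 0·1 + 1·-1 + 4·2 + 0·1.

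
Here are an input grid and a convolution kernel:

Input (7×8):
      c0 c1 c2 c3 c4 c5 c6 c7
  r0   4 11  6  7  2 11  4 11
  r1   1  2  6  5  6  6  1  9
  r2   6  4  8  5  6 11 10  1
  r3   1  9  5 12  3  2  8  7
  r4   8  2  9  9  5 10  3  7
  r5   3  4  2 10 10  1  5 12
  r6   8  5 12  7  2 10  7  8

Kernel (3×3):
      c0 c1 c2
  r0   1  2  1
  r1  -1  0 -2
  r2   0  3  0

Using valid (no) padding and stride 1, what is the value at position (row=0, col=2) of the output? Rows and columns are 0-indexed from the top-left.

The receptive field on the input at this output position is [6 7 2 / 6 5 6 / 8 5 6]. Elementwise product with the kernel and sum: 6·1 + 7·2 + 2·1 + 6·-1 + 6·-2 + 5·3.

19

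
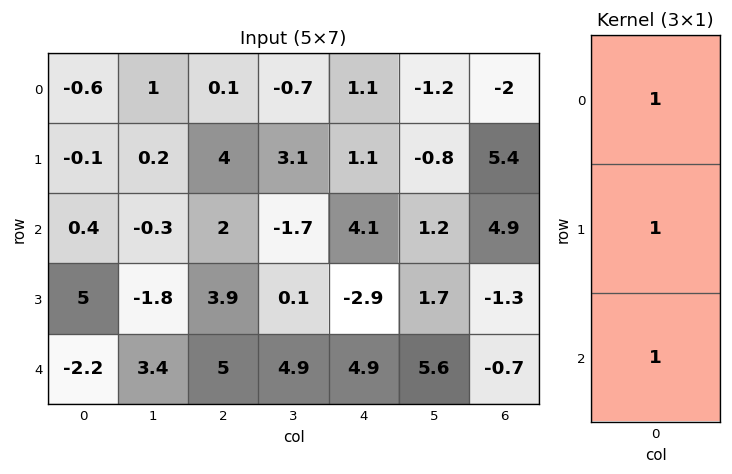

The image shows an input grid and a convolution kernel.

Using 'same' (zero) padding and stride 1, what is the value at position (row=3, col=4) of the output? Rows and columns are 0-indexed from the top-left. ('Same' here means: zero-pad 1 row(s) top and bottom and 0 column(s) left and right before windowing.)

The receptive field on the zero-padded input at this output position is [4.1 / -2.9 / 4.9]. Elementwise product with the kernel and sum: 4.1·1 + -2.9·1 + 4.9·1.

6.1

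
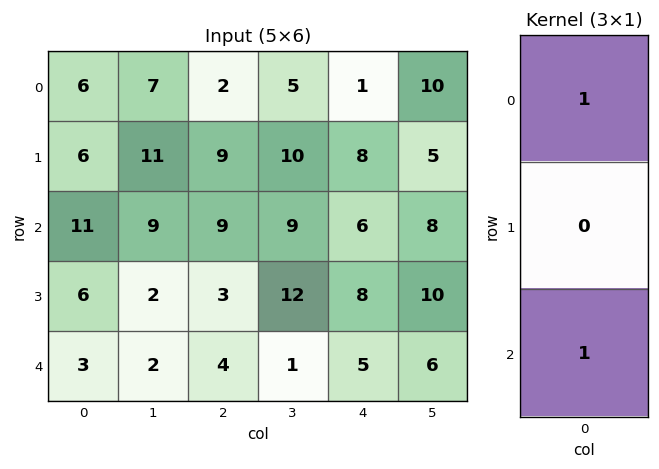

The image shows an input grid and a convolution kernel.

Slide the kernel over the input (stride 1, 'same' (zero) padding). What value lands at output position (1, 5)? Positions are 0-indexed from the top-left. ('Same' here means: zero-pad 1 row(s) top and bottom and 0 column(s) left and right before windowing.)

The receptive field on the zero-padded input at this output position is [10 / 5 / 8]. Elementwise product with the kernel and sum: 10·1 + 8·1.

18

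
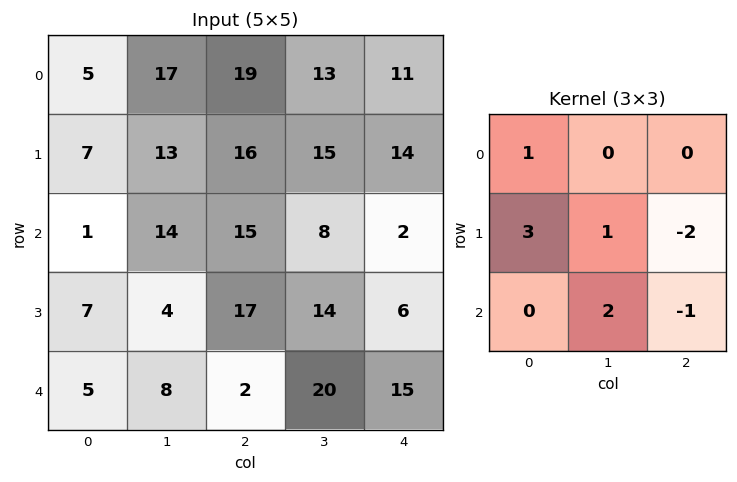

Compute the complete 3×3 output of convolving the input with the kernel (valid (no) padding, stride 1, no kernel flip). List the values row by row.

20 64 68
-15 74 87
6 -1 93

Output[0,0]: The receptive field on the input at this output position is [5 17 19 / 7 13 16 / 1 14 15]. Elementwise product with the kernel and sum: 5·1 + 7·3 + 13·1 + 16·-2 + 14·2 + 15·-1.
Output[0,1]: The receptive field on the input at this output position is [17 19 13 / 13 16 15 / 14 15 8]. Elementwise product with the kernel and sum: 17·1 + 13·3 + 16·1 + 15·-2 + 15·2 + 8·-1.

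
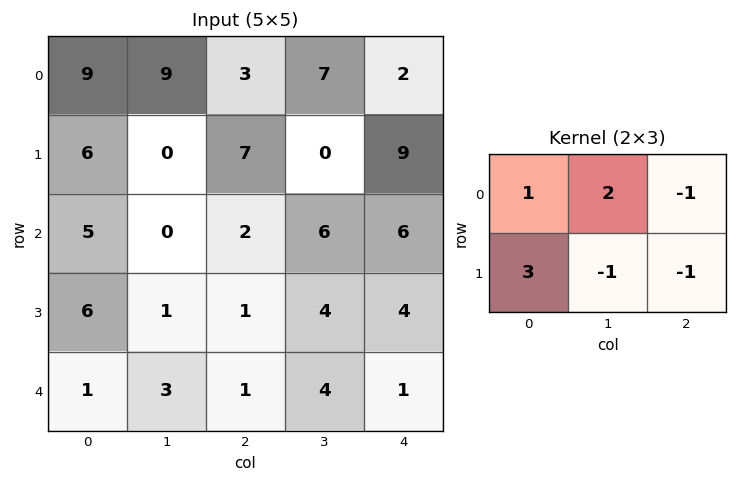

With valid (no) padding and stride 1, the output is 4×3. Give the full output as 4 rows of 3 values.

35 1 27
12 6 -8
19 -4 3
6 3 3

Output[0,0]: The receptive field on the input at this output position is [9 9 3 / 6 0 7]. Elementwise product with the kernel and sum: 9·1 + 9·2 + 3·-1 + 6·3 + 0·-1 + 7·-1.
Output[0,1]: The receptive field on the input at this output position is [9 3 7 / 0 7 0]. Elementwise product with the kernel and sum: 9·1 + 3·2 + 7·-1 + 0·3 + 7·-1 + 0·-1.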